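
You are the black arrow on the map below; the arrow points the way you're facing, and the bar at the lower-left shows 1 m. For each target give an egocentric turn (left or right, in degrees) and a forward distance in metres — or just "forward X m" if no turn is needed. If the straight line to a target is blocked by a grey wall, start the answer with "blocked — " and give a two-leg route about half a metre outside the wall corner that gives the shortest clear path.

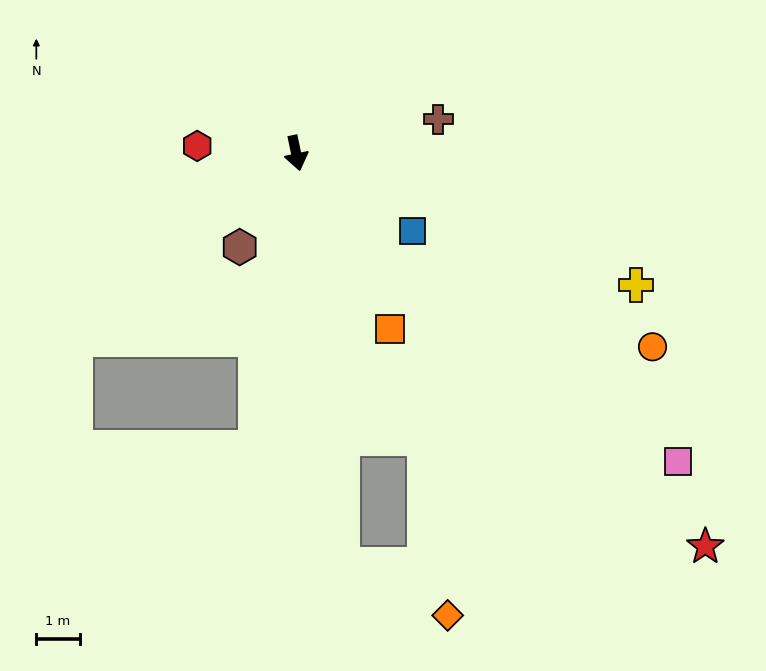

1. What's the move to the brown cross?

turn left 92°, forward 3.4 m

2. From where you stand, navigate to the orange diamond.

blocked — turn right 6°, forward 9.6 m, then turn left 59°, forward 2.7 m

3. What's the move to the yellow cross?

turn left 57°, forward 8.4 m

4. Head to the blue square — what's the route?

turn left 44°, forward 3.2 m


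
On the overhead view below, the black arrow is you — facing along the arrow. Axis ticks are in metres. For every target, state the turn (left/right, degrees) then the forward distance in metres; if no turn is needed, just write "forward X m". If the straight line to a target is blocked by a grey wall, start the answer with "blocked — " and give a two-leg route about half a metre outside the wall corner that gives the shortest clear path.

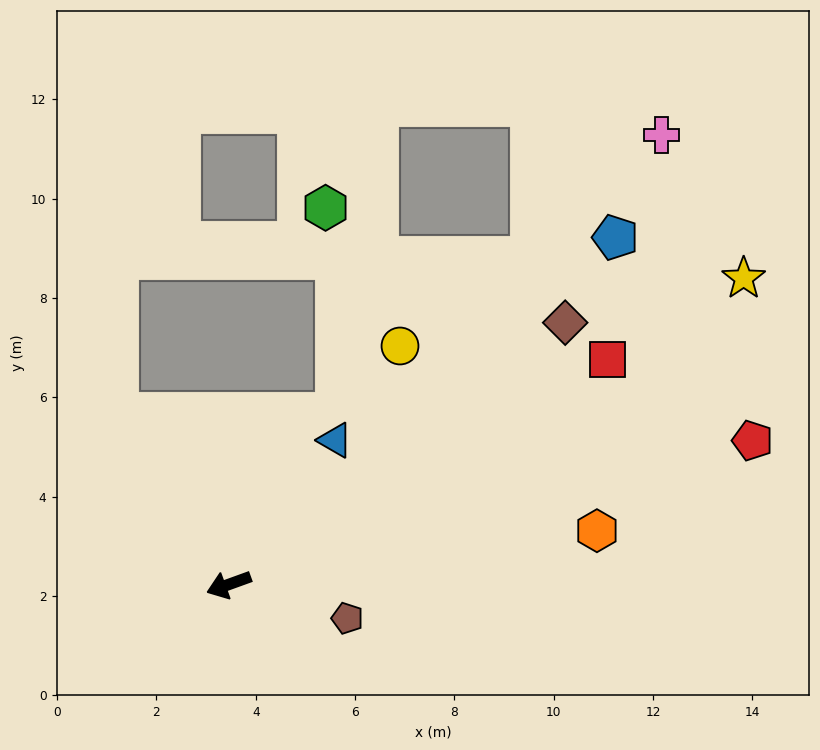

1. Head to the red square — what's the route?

turn right 169°, forward 8.9 m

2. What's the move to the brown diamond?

turn right 162°, forward 8.6 m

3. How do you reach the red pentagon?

turn left 175°, forward 10.9 m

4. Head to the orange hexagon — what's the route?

turn left 168°, forward 7.5 m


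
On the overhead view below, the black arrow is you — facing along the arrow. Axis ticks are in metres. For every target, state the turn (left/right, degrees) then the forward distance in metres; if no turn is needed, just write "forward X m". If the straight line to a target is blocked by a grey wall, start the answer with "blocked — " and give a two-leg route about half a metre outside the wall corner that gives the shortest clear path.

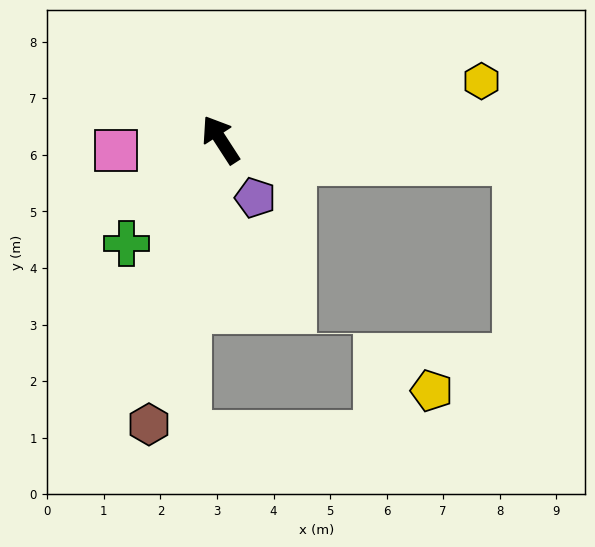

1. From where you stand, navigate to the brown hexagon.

turn left 133°, forward 5.2 m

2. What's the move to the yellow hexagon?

turn right 110°, forward 4.7 m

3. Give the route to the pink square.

turn left 63°, forward 1.9 m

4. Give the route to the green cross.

turn left 105°, forward 2.5 m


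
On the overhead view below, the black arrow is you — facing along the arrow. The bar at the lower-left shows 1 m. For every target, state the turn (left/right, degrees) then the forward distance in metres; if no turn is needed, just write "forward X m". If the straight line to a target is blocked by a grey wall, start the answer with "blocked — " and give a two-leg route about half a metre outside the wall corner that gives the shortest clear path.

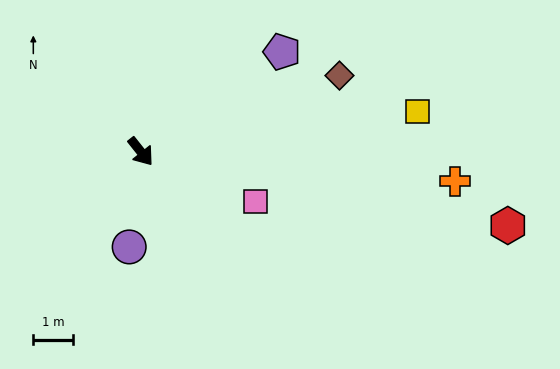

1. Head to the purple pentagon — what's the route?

turn left 87°, forward 4.3 m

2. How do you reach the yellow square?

turn left 60°, forward 7.0 m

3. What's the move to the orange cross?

turn left 46°, forward 7.9 m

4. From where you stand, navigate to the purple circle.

turn right 45°, forward 2.4 m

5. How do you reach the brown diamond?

turn left 72°, forward 5.3 m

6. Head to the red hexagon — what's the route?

turn left 40°, forward 9.4 m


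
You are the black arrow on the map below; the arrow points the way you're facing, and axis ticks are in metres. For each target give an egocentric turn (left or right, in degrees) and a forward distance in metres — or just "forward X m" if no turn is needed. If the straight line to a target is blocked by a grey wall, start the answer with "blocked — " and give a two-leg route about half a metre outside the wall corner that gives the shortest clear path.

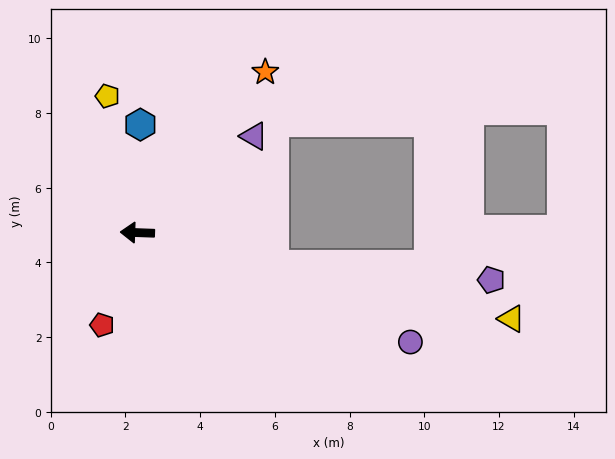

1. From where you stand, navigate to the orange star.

turn right 127°, forward 5.5 m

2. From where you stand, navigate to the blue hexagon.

turn right 90°, forward 2.9 m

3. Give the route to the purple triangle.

turn right 138°, forward 4.1 m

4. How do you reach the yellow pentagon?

turn right 76°, forward 3.7 m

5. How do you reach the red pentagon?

turn left 71°, forward 2.6 m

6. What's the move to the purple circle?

turn left 160°, forward 7.9 m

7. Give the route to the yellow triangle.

turn left 169°, forward 10.3 m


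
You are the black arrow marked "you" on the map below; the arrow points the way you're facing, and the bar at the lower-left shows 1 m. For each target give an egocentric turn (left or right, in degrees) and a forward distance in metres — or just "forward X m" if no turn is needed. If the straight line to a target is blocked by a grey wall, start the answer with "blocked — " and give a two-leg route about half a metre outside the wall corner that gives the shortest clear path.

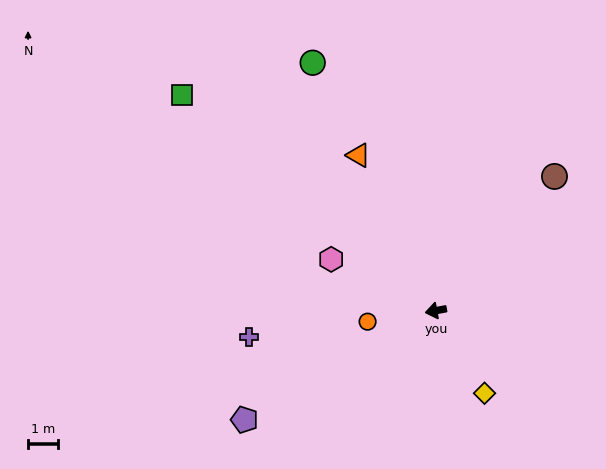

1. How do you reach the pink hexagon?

turn right 37°, forward 3.9 m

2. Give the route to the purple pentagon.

turn left 19°, forward 7.4 m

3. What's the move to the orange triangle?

turn right 74°, forward 5.8 m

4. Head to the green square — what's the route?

turn right 51°, forward 11.1 m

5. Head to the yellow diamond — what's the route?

turn left 110°, forward 3.2 m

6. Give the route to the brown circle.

turn right 142°, forward 6.0 m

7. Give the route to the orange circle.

forward 2.3 m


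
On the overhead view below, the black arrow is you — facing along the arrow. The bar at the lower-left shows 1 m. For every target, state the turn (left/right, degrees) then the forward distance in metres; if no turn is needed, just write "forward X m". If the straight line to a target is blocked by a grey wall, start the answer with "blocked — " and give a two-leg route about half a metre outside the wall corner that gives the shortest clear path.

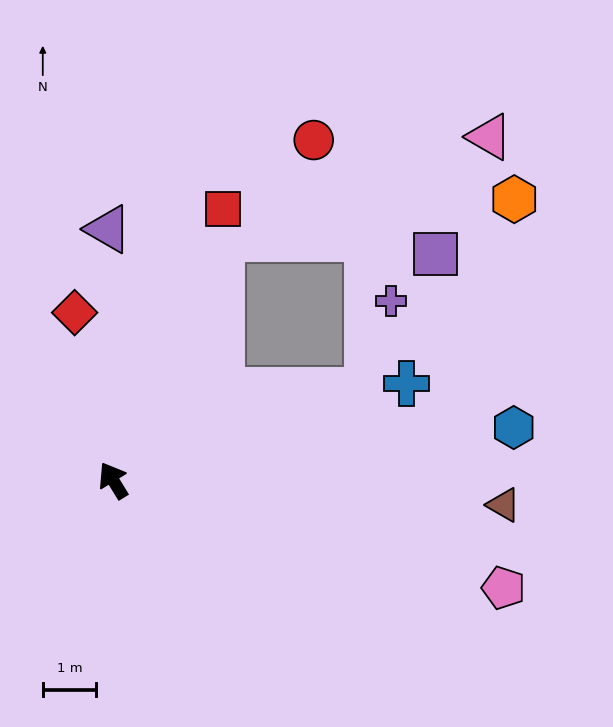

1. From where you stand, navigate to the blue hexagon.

turn right 114°, forward 7.5 m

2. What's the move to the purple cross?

blocked — turn right 102°, forward 5.0 m, then turn left 55°, forward 1.7 m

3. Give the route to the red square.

turn right 54°, forward 5.5 m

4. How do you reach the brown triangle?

turn right 125°, forward 7.3 m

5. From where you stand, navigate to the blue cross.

turn right 103°, forward 5.8 m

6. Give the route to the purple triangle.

turn right 30°, forward 4.7 m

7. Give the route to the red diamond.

turn right 19°, forward 3.2 m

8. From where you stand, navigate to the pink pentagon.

turn right 137°, forward 7.5 m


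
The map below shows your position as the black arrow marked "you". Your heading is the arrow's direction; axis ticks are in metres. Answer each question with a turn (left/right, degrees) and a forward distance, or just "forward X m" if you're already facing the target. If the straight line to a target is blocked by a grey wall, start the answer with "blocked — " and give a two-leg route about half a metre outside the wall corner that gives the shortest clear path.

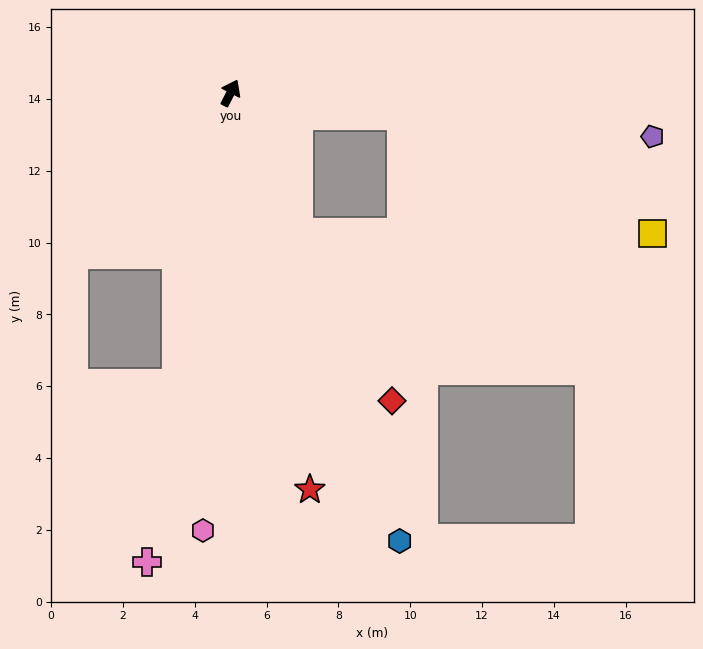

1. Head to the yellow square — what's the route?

blocked — turn right 70°, forward 4.8 m, then turn right 18°, forward 7.7 m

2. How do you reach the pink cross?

turn right 163°, forward 13.3 m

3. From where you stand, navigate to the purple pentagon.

turn right 69°, forward 11.8 m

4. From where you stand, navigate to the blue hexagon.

turn right 132°, forward 13.3 m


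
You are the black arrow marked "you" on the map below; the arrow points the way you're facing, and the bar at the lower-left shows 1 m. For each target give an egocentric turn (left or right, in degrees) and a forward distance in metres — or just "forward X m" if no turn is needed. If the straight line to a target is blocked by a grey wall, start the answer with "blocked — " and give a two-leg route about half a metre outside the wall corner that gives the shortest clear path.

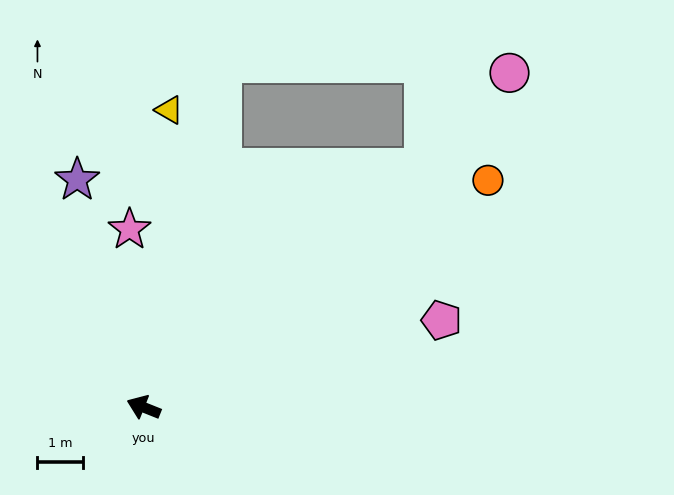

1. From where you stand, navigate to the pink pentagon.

turn right 142°, forward 6.8 m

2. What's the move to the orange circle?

turn right 125°, forward 9.1 m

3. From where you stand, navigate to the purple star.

turn right 52°, forward 5.2 m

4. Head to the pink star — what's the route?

turn right 64°, forward 3.9 m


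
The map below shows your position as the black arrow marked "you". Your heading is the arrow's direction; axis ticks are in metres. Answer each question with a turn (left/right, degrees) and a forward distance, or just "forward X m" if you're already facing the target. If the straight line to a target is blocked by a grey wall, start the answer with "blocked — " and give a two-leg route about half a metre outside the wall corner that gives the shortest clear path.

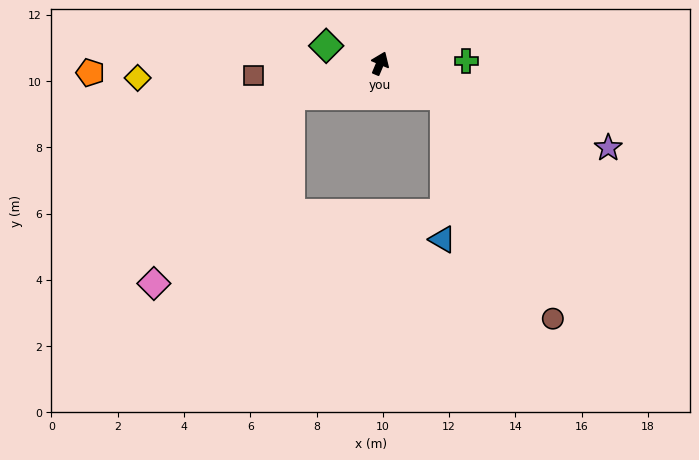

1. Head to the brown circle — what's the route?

blocked — turn right 95°, forward 2.2 m, then turn right 36°, forward 7.5 m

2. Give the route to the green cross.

turn right 66°, forward 2.6 m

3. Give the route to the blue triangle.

blocked — turn right 95°, forward 2.2 m, then turn right 63°, forward 4.3 m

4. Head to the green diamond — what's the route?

turn left 95°, forward 1.7 m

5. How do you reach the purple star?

turn right 88°, forward 7.3 m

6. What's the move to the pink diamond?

blocked — turn left 133°, forward 2.9 m, then turn left 34°, forward 7.0 m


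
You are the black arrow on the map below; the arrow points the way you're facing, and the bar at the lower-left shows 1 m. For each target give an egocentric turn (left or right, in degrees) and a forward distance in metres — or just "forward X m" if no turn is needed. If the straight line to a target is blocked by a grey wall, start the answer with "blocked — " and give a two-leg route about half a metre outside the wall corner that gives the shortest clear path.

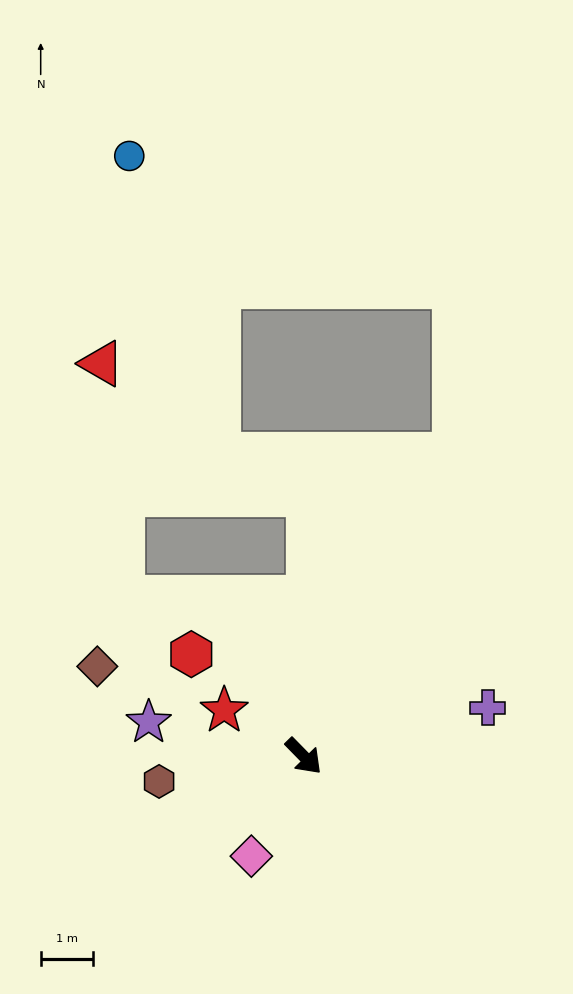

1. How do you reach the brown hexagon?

turn right 125°, forward 2.8 m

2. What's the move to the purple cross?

turn left 60°, forward 3.6 m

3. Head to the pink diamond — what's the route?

turn right 72°, forward 2.1 m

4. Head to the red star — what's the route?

turn right 164°, forward 1.7 m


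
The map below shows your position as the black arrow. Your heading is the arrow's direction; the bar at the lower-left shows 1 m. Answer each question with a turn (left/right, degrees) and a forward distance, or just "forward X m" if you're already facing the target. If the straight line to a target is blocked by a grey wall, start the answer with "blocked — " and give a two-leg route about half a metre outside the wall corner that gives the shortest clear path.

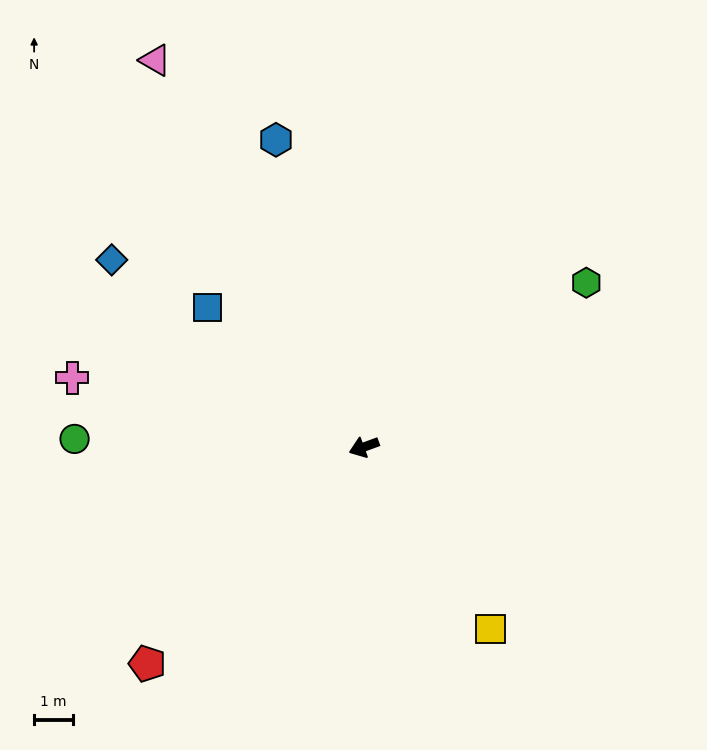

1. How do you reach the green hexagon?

turn right 164°, forward 7.2 m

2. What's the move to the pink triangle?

turn right 82°, forward 11.4 m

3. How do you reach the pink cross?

turn right 33°, forward 7.8 m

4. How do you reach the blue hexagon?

turn right 94°, forward 8.3 m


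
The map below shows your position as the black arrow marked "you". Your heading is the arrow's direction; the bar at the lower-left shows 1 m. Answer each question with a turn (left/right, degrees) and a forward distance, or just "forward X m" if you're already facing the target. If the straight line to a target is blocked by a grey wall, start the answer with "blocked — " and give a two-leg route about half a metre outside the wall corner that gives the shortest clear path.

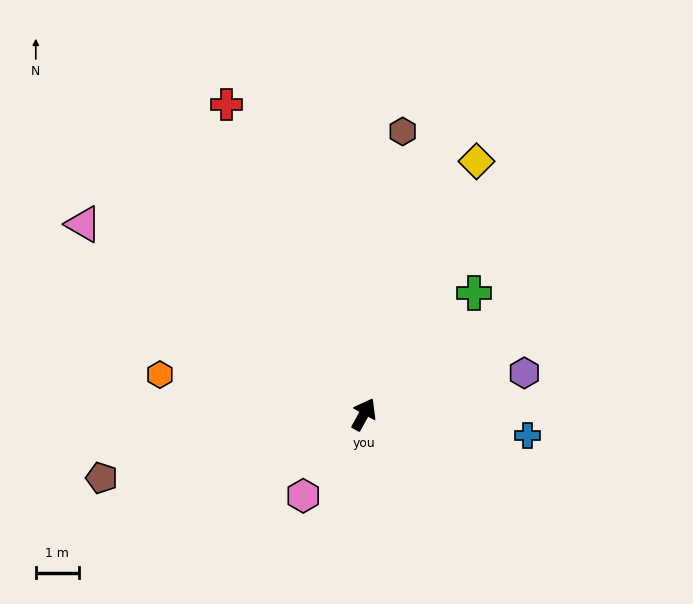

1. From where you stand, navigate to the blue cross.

turn right 68°, forward 3.8 m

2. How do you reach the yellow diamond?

turn left 5°, forward 6.4 m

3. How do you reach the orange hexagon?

turn left 108°, forward 4.8 m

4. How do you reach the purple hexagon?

turn right 47°, forward 3.8 m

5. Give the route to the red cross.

turn left 53°, forward 7.9 m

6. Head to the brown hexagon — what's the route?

turn left 21°, forward 6.6 m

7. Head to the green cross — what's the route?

turn right 13°, forward 3.8 m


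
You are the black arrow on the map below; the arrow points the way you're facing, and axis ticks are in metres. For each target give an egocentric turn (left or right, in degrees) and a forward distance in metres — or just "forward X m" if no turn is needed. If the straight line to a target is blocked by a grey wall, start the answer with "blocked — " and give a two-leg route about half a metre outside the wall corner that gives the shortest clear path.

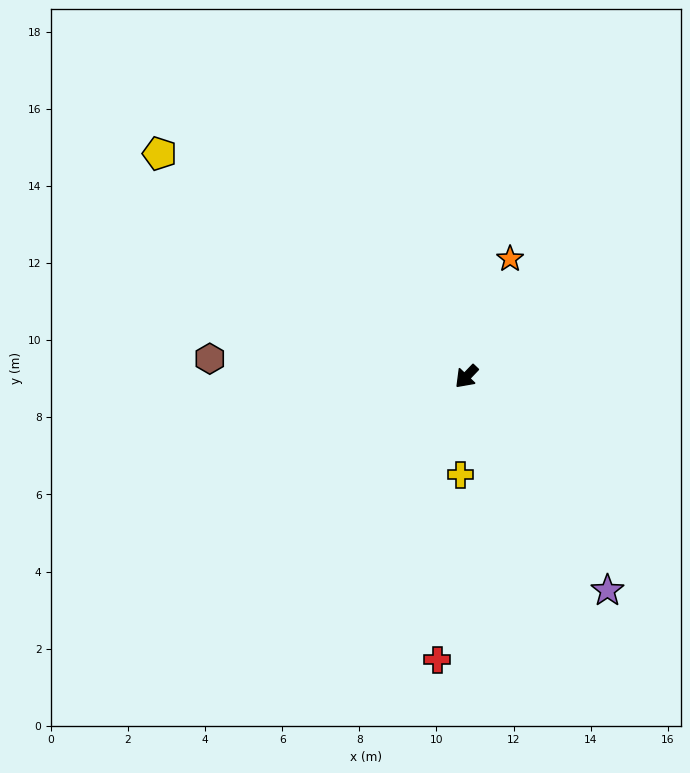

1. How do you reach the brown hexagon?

turn right 50°, forward 6.7 m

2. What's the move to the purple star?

turn left 77°, forward 6.6 m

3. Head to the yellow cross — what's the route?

turn left 40°, forward 2.6 m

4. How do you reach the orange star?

turn right 157°, forward 3.3 m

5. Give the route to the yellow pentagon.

turn right 82°, forward 9.8 m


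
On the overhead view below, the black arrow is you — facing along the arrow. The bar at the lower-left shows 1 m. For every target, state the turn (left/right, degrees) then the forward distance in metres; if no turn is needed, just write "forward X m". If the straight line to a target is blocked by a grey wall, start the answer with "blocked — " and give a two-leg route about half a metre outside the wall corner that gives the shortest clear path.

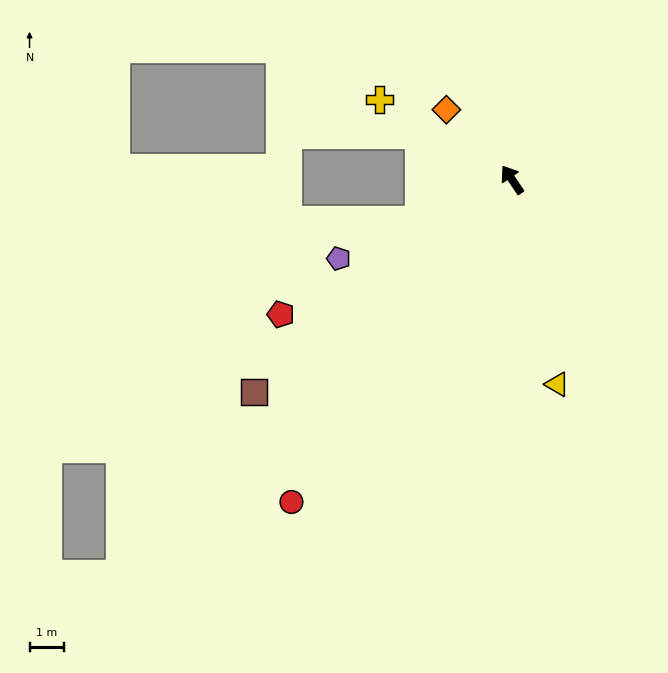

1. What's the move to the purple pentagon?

turn left 80°, forward 5.5 m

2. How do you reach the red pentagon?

turn left 86°, forward 7.8 m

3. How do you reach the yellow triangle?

turn left 158°, forward 6.1 m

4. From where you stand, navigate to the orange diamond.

turn left 9°, forward 2.8 m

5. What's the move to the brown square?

turn left 95°, forward 9.7 m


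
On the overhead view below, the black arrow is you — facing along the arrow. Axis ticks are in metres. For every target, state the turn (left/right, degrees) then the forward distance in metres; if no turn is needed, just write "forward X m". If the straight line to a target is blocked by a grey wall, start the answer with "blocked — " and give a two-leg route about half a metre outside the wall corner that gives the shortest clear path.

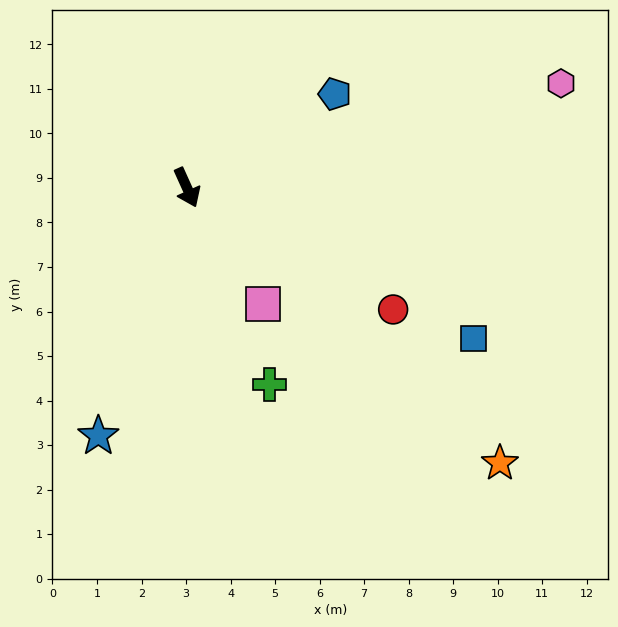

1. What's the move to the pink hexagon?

turn left 81°, forward 8.7 m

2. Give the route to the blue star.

turn right 44°, forward 5.9 m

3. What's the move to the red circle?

turn left 35°, forward 5.4 m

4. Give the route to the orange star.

turn left 24°, forward 9.4 m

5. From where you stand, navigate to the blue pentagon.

turn left 98°, forward 3.9 m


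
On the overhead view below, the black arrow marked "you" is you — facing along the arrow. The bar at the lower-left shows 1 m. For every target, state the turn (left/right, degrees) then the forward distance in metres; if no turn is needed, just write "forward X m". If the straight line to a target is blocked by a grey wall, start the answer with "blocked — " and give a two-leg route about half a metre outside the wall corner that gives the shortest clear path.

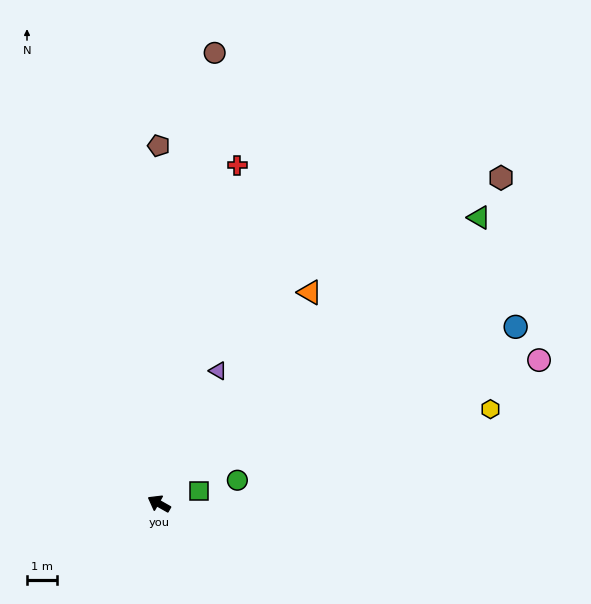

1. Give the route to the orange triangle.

turn right 96°, forward 8.7 m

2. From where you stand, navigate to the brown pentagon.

turn right 60°, forward 12.0 m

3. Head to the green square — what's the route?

turn right 133°, forward 1.4 m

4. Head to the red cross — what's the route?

turn right 73°, forward 11.7 m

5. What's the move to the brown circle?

turn right 68°, forward 15.3 m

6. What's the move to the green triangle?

turn right 109°, forward 14.4 m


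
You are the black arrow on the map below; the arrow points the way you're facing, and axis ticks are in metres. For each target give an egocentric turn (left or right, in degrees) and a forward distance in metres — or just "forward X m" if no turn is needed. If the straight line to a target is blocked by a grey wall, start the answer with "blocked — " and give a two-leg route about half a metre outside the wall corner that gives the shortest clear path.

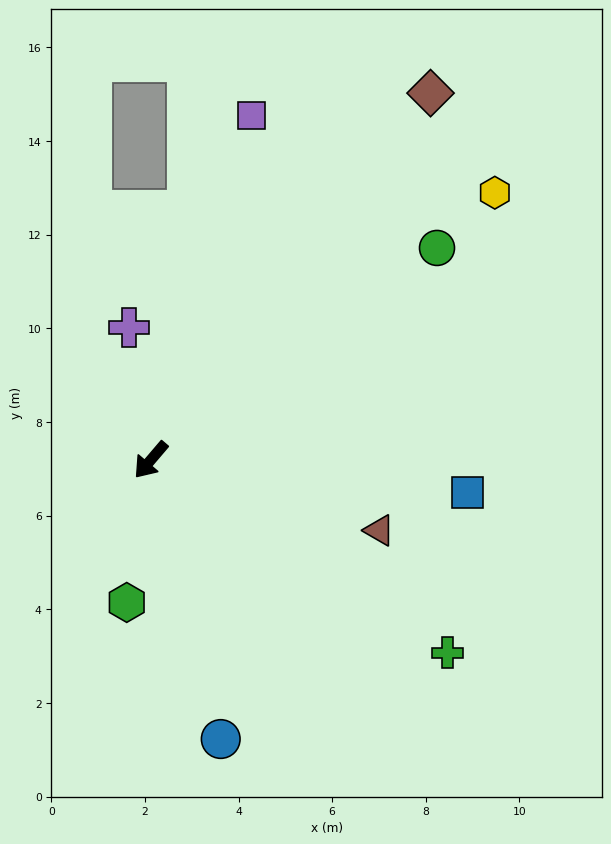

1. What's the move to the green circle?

turn left 167°, forward 7.6 m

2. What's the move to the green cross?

turn left 97°, forward 7.6 m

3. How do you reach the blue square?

turn left 125°, forward 6.8 m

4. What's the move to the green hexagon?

turn left 31°, forward 3.1 m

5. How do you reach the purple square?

turn right 156°, forward 7.7 m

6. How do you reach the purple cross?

turn right 130°, forward 2.9 m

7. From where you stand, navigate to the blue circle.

turn left 55°, forward 6.1 m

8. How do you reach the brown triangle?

turn left 113°, forward 5.1 m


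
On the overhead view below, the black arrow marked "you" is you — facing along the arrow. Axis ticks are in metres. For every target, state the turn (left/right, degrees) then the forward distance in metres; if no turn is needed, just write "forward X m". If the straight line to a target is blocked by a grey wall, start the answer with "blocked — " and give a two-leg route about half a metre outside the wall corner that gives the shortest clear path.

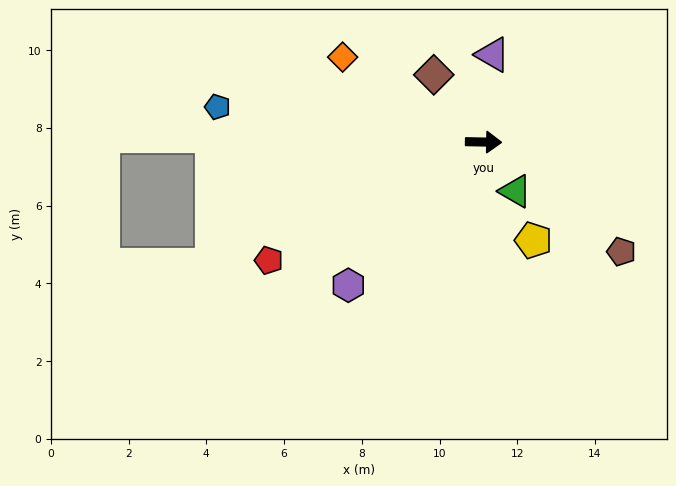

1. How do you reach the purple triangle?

turn left 85°, forward 2.3 m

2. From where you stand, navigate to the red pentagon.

turn right 150°, forward 6.3 m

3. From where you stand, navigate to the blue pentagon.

turn left 174°, forward 6.9 m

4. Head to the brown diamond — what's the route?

turn left 128°, forward 2.2 m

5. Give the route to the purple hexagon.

turn right 132°, forward 5.1 m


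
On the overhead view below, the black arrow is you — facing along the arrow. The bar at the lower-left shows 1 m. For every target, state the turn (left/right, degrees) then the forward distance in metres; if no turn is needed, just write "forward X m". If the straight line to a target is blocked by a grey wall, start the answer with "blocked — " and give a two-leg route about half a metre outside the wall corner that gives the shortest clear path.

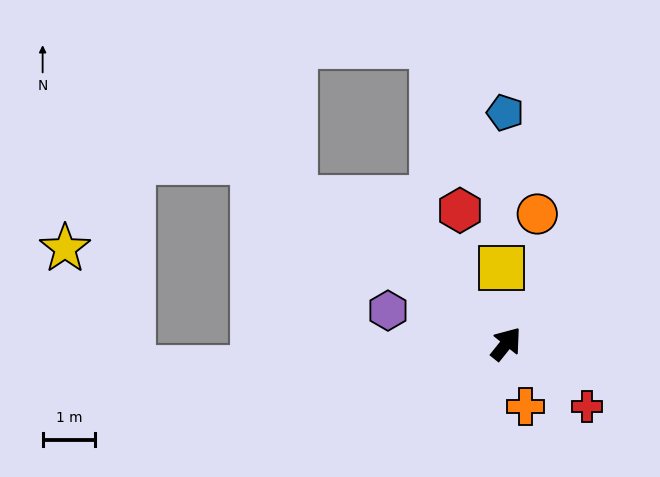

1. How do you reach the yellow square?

turn left 42°, forward 1.4 m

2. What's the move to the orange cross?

turn right 124°, forward 1.2 m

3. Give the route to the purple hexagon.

turn left 113°, forward 2.3 m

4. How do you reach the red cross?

turn right 89°, forward 1.9 m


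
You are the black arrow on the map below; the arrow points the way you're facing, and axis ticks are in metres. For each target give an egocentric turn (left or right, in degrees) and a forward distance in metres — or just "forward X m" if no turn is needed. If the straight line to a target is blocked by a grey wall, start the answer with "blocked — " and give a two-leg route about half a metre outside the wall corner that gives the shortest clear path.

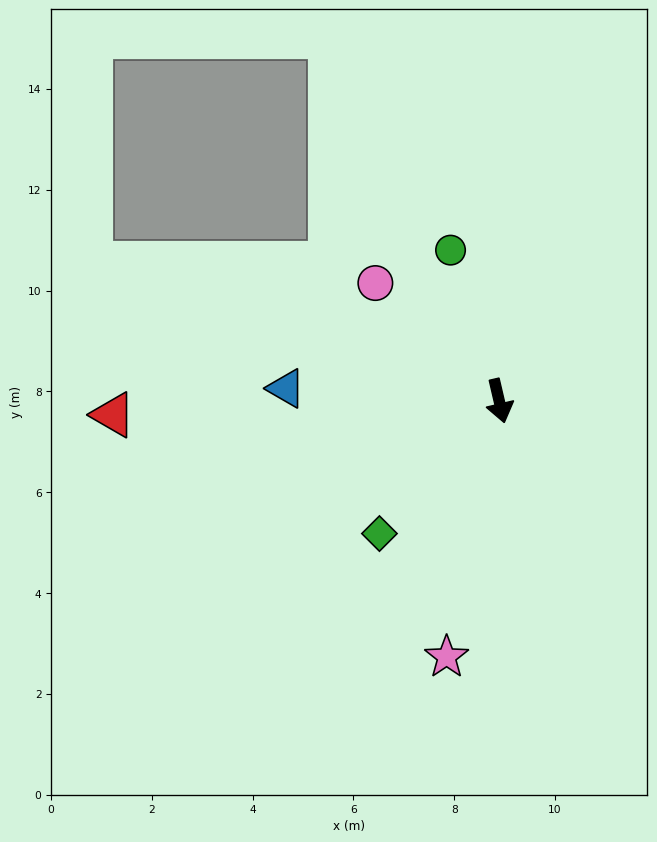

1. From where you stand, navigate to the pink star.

turn right 25°, forward 5.2 m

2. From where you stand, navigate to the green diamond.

turn right 55°, forward 3.5 m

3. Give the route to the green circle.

turn right 175°, forward 3.1 m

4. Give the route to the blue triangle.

turn right 106°, forward 4.2 m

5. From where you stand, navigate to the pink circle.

turn right 147°, forward 3.4 m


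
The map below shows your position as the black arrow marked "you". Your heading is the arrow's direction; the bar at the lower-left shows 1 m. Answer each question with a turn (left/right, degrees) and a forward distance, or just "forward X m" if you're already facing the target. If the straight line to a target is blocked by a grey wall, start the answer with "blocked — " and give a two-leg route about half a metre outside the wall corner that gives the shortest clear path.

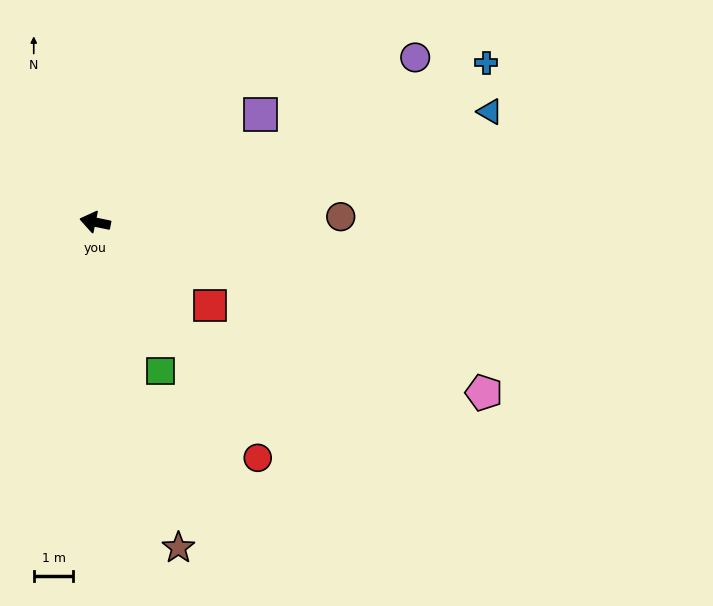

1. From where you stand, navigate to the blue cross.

turn right 146°, forward 10.7 m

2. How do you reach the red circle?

turn left 136°, forward 7.2 m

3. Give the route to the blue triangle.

turn right 153°, forward 10.4 m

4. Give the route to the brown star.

turn left 116°, forward 8.5 m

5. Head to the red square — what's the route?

turn left 156°, forward 3.6 m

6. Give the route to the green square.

turn left 125°, forward 4.1 m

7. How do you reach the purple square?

turn right 135°, forward 5.0 m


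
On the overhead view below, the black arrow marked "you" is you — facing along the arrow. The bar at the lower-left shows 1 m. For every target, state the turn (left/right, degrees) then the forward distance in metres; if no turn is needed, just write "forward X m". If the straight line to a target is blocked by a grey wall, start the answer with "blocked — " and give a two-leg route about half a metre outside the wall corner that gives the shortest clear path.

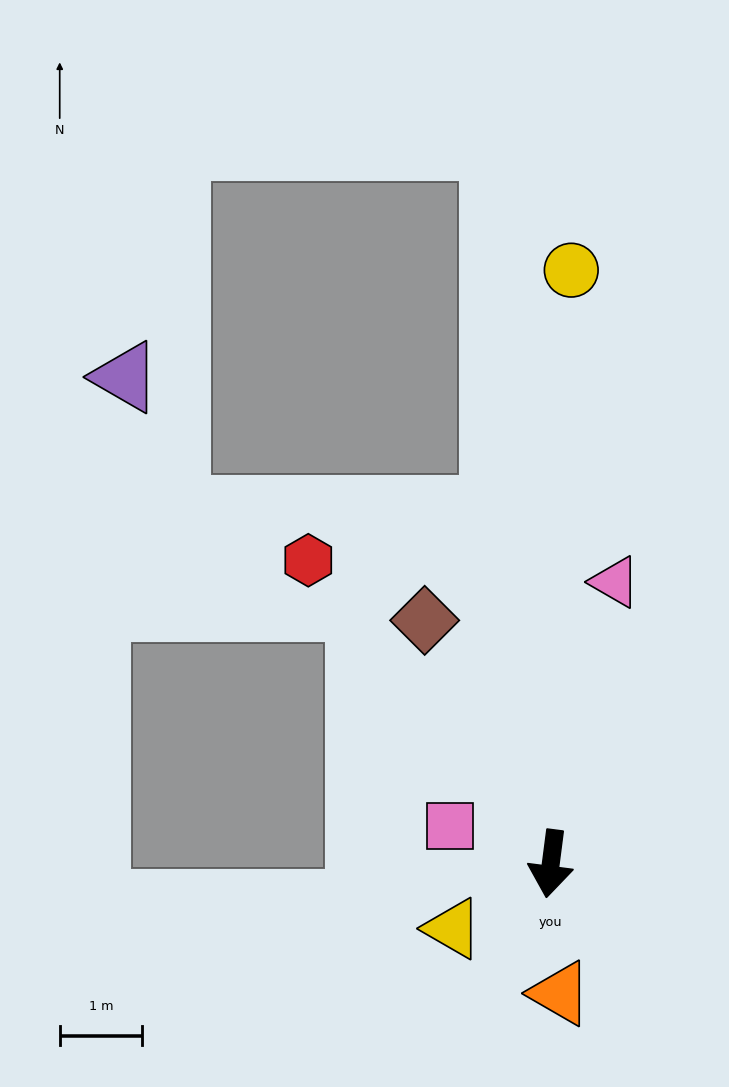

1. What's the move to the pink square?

turn right 103°, forward 1.3 m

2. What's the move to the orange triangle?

turn left 11°, forward 1.6 m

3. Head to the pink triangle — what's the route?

turn left 175°, forward 3.5 m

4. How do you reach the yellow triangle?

turn right 49°, forward 1.4 m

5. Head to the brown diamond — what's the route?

turn right 145°, forward 3.3 m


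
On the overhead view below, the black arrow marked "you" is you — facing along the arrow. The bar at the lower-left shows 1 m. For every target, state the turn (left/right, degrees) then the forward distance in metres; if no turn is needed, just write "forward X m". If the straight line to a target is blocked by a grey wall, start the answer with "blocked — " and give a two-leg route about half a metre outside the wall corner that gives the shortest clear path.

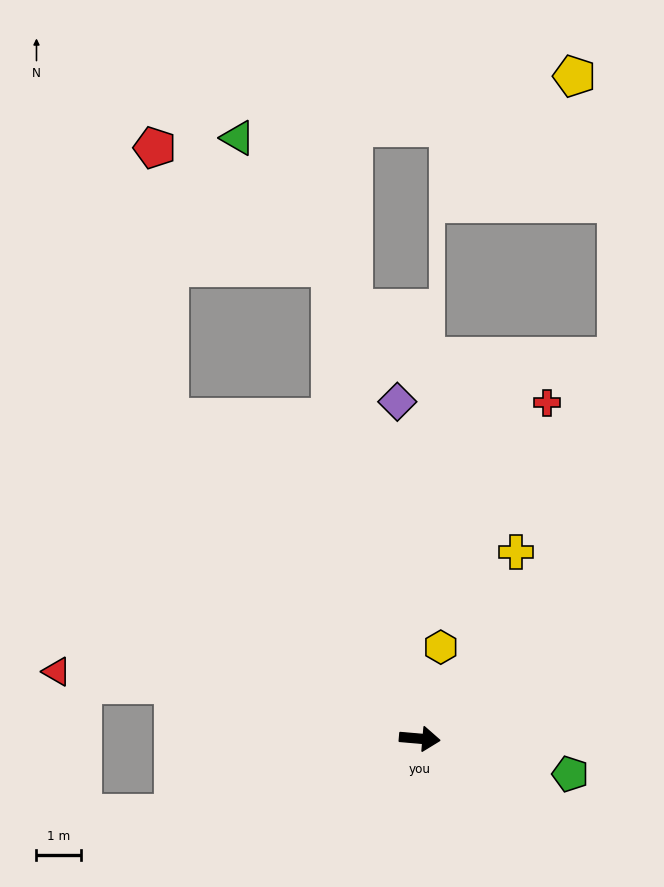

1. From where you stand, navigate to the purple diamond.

turn left 99°, forward 7.5 m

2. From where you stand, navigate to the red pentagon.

blocked — turn left 133°, forward 9.1 m, then turn right 35°, forward 6.0 m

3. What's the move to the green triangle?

blocked — turn left 106°, forward 10.7 m, then turn left 25°, forward 3.6 m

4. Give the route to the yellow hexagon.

turn left 82°, forward 2.1 m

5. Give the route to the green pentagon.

turn right 8°, forward 3.5 m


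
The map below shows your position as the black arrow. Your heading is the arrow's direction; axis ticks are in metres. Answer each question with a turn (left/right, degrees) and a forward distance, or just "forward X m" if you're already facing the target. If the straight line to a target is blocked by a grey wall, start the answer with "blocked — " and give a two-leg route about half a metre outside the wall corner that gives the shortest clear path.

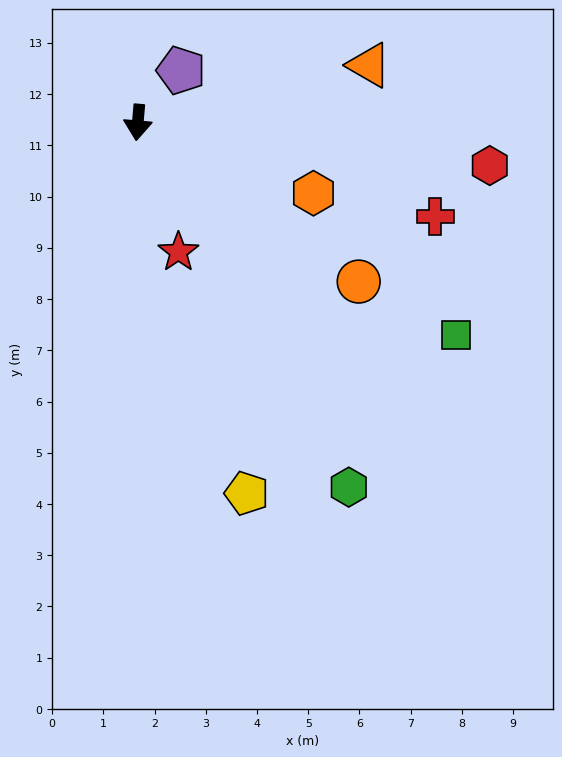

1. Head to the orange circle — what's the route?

turn left 59°, forward 5.3 m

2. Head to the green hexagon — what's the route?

turn left 35°, forward 8.2 m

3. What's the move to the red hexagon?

turn left 88°, forward 6.9 m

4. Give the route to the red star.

turn left 22°, forward 2.6 m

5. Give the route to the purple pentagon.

turn left 145°, forward 1.3 m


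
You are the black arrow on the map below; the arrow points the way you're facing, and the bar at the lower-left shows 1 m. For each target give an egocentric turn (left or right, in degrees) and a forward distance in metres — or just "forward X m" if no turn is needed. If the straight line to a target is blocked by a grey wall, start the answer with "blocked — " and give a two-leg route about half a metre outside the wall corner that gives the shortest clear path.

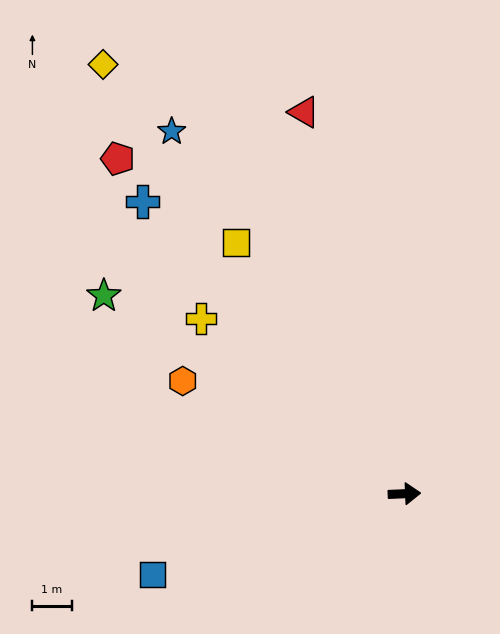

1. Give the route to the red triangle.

turn left 102°, forward 10.0 m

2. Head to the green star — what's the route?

turn left 144°, forward 9.2 m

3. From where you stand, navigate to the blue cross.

turn left 129°, forward 10.0 m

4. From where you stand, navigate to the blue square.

turn right 165°, forward 6.7 m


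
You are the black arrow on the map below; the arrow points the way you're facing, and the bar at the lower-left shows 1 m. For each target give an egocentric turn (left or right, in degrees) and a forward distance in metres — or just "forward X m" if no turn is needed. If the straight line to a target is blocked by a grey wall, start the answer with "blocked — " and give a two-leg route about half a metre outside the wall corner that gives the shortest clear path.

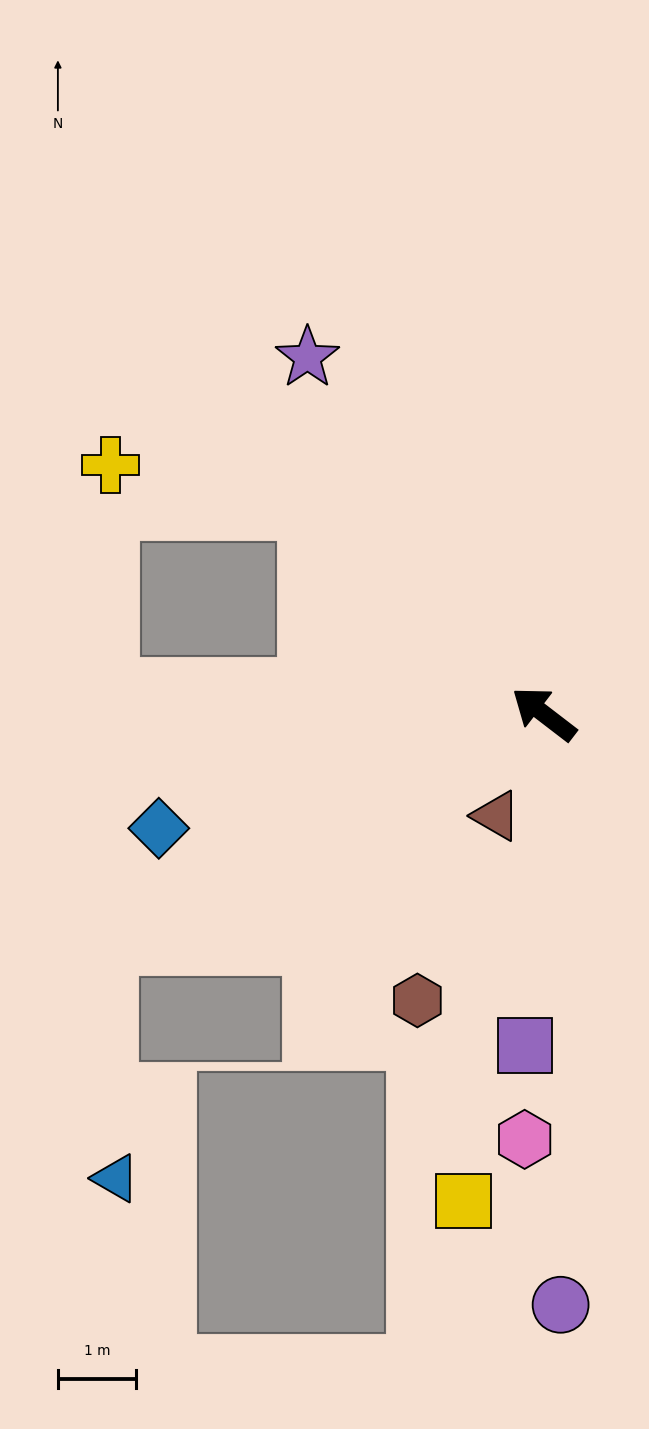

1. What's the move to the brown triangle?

turn left 103°, forward 1.4 m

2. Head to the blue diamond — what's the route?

turn left 54°, forward 5.1 m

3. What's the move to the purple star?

turn right 19°, forward 5.5 m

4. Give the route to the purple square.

turn left 124°, forward 4.2 m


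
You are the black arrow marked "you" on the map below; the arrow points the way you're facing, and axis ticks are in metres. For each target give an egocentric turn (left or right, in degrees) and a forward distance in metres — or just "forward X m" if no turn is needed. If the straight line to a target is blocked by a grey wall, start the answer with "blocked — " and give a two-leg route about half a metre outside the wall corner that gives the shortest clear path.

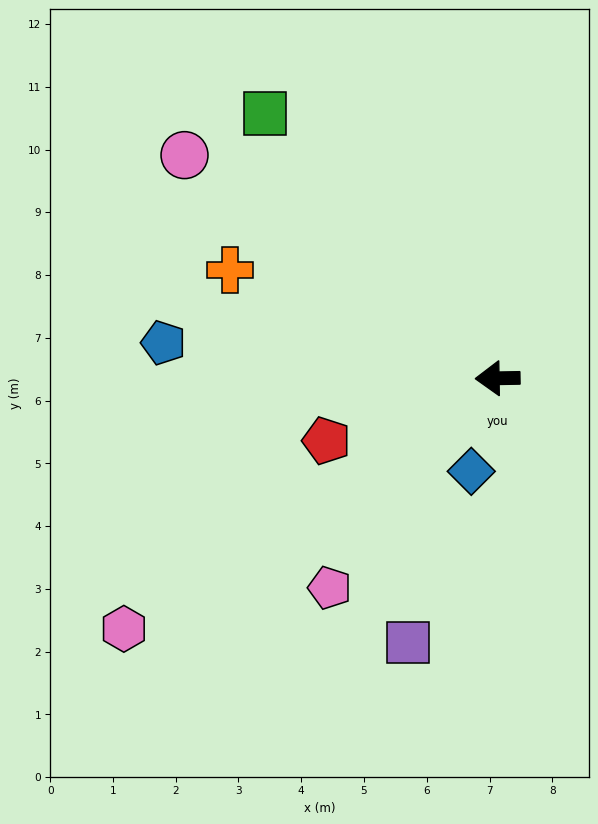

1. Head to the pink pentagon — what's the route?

turn left 50°, forward 4.3 m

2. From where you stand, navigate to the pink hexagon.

turn left 33°, forward 7.2 m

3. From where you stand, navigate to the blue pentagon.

turn right 7°, forward 5.4 m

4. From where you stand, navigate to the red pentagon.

turn left 19°, forward 2.9 m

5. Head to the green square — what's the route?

turn right 50°, forward 5.6 m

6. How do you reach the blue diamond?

turn left 73°, forward 1.5 m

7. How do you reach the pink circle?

turn right 36°, forward 6.1 m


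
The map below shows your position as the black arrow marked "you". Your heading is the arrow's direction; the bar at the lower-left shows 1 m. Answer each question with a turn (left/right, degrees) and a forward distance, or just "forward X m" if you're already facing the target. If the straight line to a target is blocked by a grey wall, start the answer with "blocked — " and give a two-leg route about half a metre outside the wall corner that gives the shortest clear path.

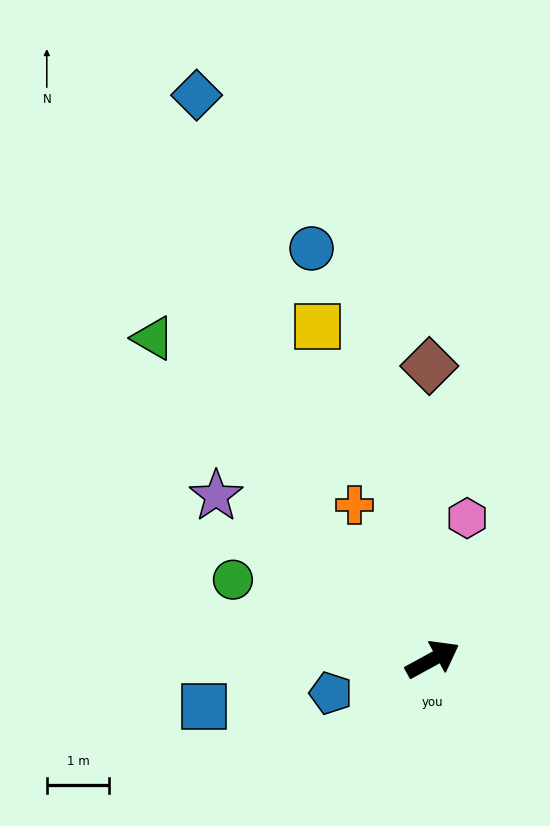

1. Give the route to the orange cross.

turn left 88°, forward 2.8 m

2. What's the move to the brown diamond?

turn left 62°, forward 4.7 m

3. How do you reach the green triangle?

turn left 102°, forward 6.8 m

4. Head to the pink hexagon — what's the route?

turn left 48°, forward 2.3 m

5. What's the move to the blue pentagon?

turn left 170°, forward 1.7 m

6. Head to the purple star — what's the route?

turn left 114°, forward 4.3 m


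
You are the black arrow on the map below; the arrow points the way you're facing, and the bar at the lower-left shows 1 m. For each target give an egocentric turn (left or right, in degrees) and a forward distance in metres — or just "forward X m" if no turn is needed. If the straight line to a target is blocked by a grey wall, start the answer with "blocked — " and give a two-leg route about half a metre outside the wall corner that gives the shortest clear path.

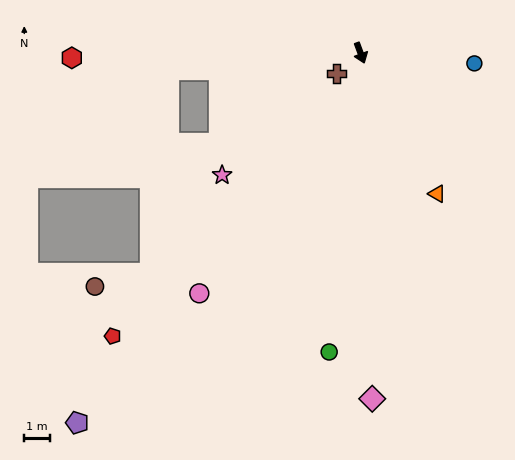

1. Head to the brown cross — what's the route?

turn right 69°, forward 1.2 m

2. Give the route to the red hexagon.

turn right 109°, forward 11.3 m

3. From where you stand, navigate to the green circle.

turn right 26°, forward 11.8 m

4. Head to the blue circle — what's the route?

turn left 64°, forward 4.5 m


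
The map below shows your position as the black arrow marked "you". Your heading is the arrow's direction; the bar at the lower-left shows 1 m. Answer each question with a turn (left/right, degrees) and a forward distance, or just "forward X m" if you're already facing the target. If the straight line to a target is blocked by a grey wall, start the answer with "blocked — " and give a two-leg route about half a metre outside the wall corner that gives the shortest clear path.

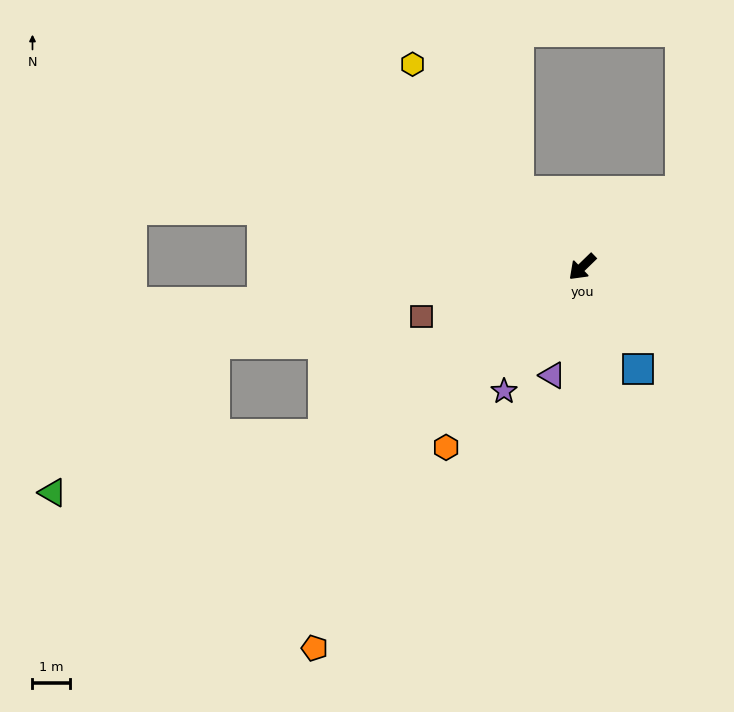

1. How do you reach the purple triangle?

turn left 30°, forward 3.0 m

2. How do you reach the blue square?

turn left 75°, forward 3.1 m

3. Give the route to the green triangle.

blocked — turn right 11°, forward 8.3 m, then turn right 21°, forward 7.5 m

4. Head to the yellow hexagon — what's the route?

turn right 94°, forward 7.1 m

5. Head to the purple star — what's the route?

turn left 14°, forward 4.0 m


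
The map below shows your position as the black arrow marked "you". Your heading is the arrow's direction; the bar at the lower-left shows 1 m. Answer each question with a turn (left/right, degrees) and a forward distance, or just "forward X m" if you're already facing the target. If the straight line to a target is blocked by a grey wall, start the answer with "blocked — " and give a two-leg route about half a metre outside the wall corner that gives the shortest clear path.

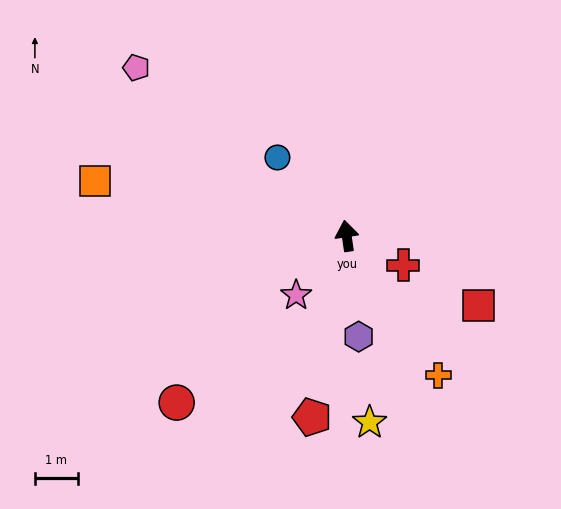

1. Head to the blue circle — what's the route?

turn left 33°, forward 2.4 m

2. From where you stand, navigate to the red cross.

turn right 126°, forward 1.5 m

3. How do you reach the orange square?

turn left 69°, forward 6.0 m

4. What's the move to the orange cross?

turn right 155°, forward 3.9 m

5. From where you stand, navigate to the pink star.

turn left 131°, forward 1.8 m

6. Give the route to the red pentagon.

turn left 161°, forward 4.3 m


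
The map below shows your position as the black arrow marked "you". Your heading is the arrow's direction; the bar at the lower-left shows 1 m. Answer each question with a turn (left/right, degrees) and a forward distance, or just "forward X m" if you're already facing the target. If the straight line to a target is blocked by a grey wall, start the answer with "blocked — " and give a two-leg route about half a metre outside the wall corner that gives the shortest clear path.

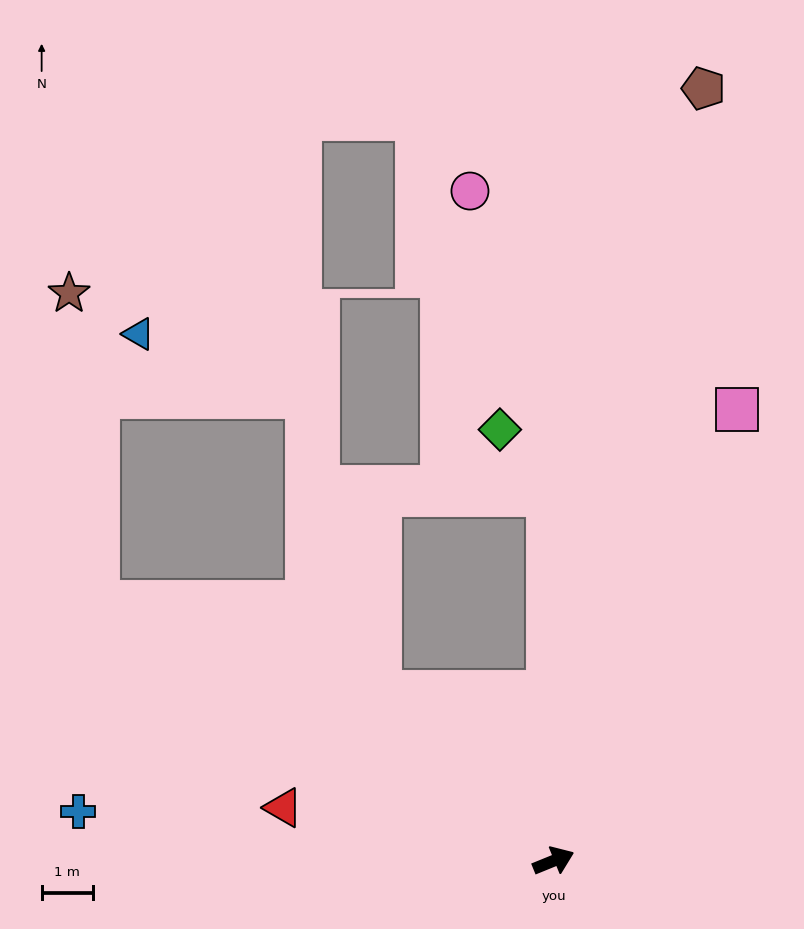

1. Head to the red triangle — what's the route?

turn left 147°, forward 5.3 m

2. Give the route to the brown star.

blocked — turn left 128°, forward 10.2 m, then turn right 55°, forward 6.0 m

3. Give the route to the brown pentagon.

turn left 57°, forward 15.3 m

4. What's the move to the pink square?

turn left 46°, forward 9.5 m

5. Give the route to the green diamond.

blocked — turn left 69°, forward 7.1 m, then turn left 35°, forward 1.6 m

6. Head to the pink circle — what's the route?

blocked — turn left 69°, forward 7.1 m, then turn left 13°, forward 6.1 m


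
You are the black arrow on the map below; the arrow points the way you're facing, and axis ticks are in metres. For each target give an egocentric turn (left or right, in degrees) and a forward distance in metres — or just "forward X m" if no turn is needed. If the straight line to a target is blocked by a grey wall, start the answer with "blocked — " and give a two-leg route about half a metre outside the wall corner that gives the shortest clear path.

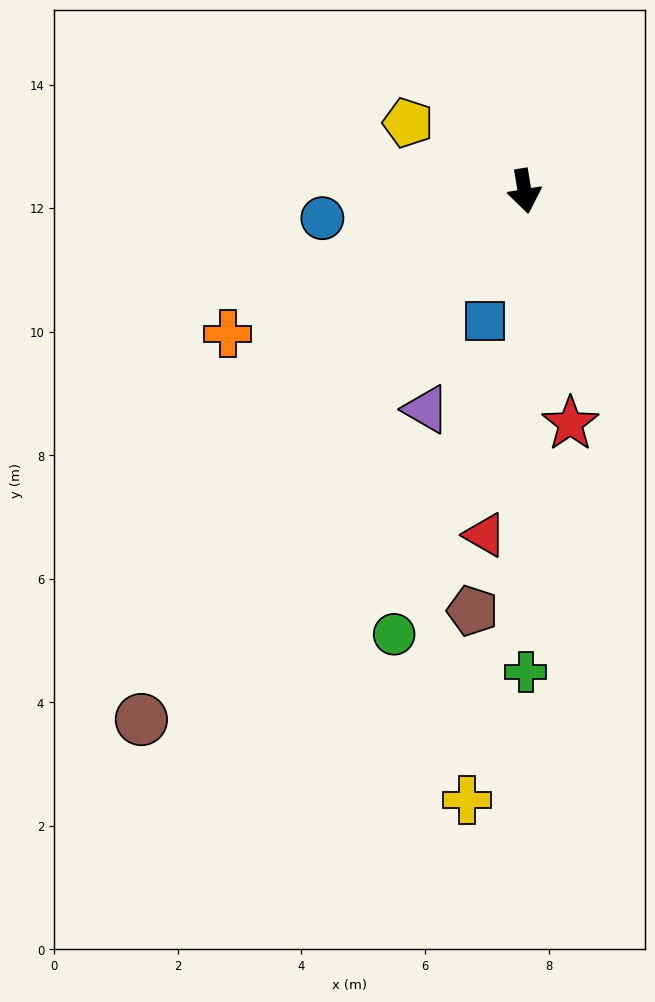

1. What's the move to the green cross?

turn right 9°, forward 7.8 m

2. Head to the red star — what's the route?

forward 3.8 m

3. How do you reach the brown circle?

turn right 45°, forward 10.6 m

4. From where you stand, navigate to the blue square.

turn right 26°, forward 2.2 m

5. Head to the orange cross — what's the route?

turn right 74°, forward 5.3 m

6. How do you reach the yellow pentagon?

turn right 130°, forward 2.2 m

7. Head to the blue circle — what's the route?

turn right 92°, forward 3.3 m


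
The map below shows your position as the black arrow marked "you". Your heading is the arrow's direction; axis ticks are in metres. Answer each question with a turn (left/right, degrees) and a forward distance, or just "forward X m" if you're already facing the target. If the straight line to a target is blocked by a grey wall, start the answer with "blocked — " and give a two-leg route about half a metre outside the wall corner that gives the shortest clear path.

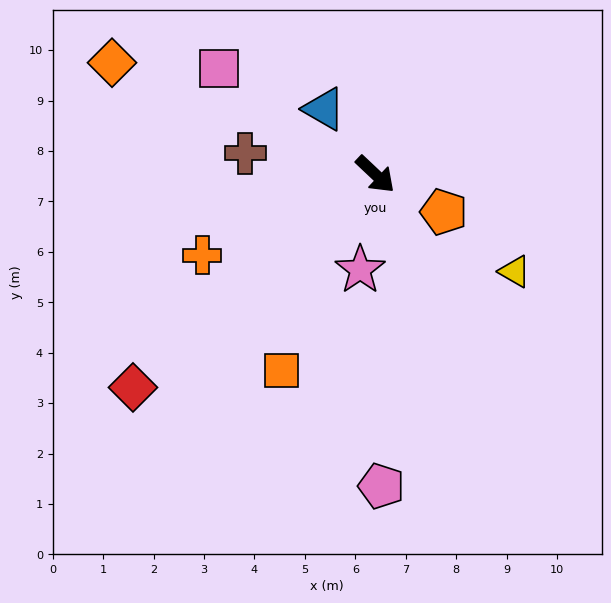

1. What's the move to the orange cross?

turn right 112°, forward 3.8 m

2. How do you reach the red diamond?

turn right 95°, forward 6.4 m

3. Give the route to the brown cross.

turn right 146°, forward 2.6 m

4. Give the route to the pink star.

turn right 56°, forward 1.9 m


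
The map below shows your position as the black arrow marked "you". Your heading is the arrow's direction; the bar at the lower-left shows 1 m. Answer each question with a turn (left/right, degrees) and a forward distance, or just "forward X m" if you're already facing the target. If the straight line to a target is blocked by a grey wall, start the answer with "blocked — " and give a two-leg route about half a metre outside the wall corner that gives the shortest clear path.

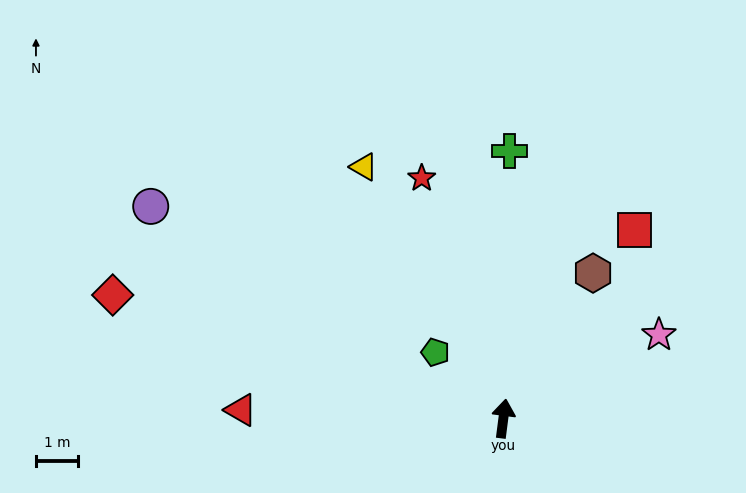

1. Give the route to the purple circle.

turn left 66°, forward 9.9 m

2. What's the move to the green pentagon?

turn left 53°, forward 2.3 m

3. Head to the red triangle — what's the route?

turn left 95°, forward 6.3 m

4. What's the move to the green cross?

turn left 6°, forward 6.4 m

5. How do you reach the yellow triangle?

turn left 36°, forward 6.9 m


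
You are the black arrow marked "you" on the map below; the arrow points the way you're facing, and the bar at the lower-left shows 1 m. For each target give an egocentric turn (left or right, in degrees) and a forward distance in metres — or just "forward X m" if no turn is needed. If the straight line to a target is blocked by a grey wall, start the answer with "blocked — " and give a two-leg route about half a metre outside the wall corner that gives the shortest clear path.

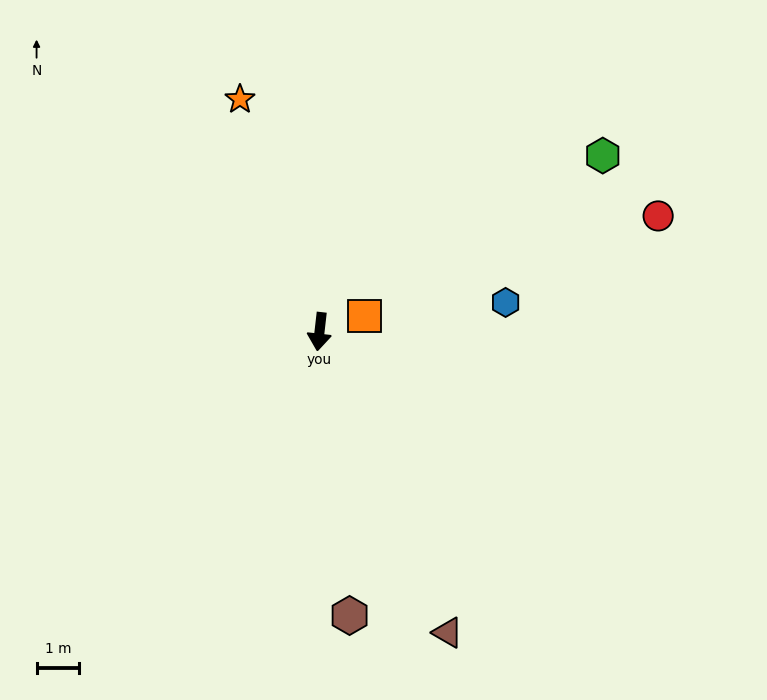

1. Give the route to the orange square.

turn left 116°, forward 1.1 m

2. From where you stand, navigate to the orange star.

turn right 155°, forward 5.8 m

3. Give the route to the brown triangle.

turn left 30°, forward 7.7 m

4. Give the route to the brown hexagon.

turn left 13°, forward 6.7 m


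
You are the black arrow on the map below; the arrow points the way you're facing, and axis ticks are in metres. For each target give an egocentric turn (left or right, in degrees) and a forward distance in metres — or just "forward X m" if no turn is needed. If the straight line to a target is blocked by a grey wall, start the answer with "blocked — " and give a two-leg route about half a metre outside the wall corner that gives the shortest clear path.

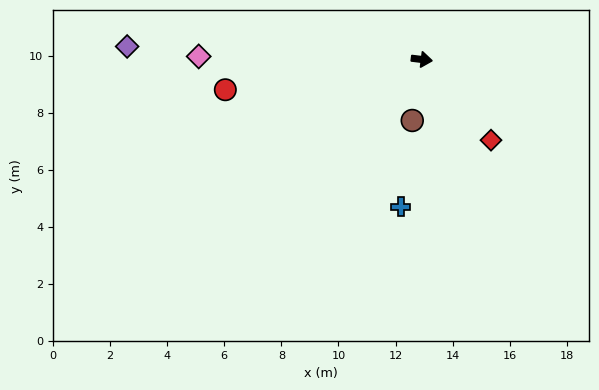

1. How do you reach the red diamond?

turn right 42°, forward 3.7 m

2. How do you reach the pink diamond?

turn right 174°, forward 7.8 m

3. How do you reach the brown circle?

turn right 92°, forward 2.2 m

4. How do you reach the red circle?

turn right 164°, forward 7.0 m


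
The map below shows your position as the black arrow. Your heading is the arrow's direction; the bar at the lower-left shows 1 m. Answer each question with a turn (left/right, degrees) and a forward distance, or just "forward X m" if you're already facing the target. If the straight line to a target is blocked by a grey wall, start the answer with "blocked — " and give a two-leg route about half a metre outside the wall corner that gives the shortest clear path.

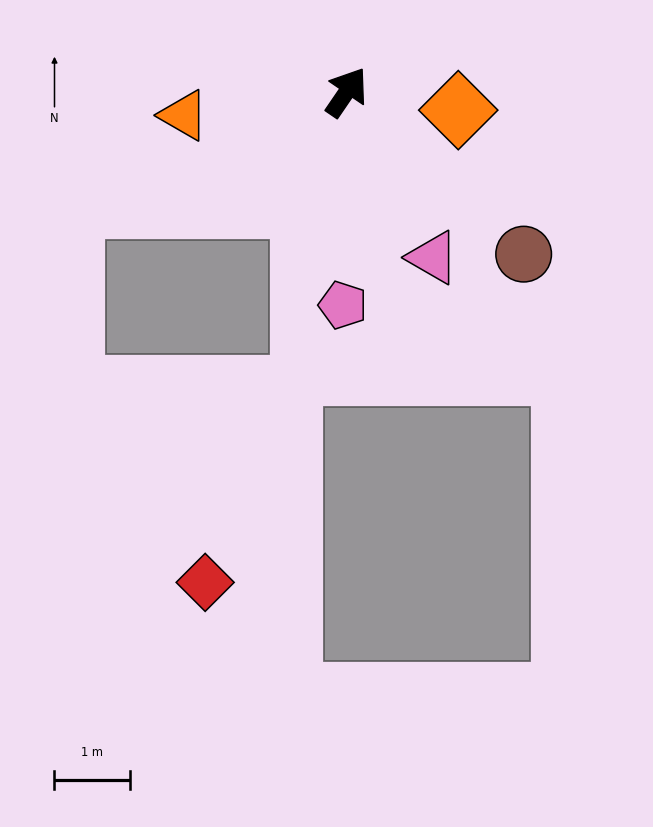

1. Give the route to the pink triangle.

turn right 118°, forward 2.5 m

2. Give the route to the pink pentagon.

turn right 147°, forward 2.8 m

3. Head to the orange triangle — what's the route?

turn left 132°, forward 2.2 m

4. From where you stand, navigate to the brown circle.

turn right 98°, forward 3.2 m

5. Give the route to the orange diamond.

turn right 65°, forward 1.5 m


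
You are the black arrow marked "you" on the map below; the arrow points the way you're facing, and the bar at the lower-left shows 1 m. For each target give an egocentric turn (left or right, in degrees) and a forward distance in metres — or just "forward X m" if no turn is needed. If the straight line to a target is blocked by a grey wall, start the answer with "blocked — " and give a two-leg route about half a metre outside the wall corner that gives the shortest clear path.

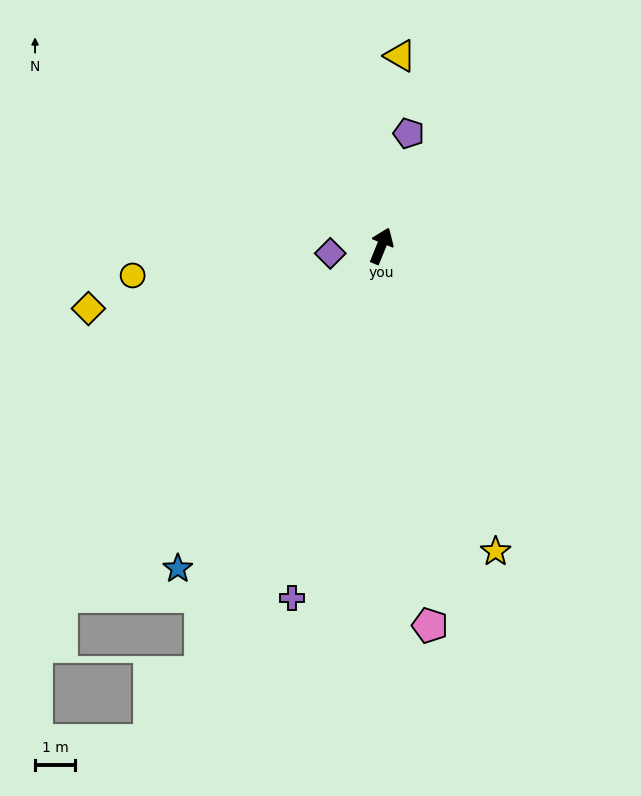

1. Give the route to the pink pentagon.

turn right 151°, forward 9.6 m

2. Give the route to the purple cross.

turn right 172°, forward 9.1 m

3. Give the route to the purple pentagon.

turn left 9°, forward 2.9 m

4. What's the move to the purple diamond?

turn left 120°, forward 1.3 m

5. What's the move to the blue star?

turn left 170°, forward 9.6 m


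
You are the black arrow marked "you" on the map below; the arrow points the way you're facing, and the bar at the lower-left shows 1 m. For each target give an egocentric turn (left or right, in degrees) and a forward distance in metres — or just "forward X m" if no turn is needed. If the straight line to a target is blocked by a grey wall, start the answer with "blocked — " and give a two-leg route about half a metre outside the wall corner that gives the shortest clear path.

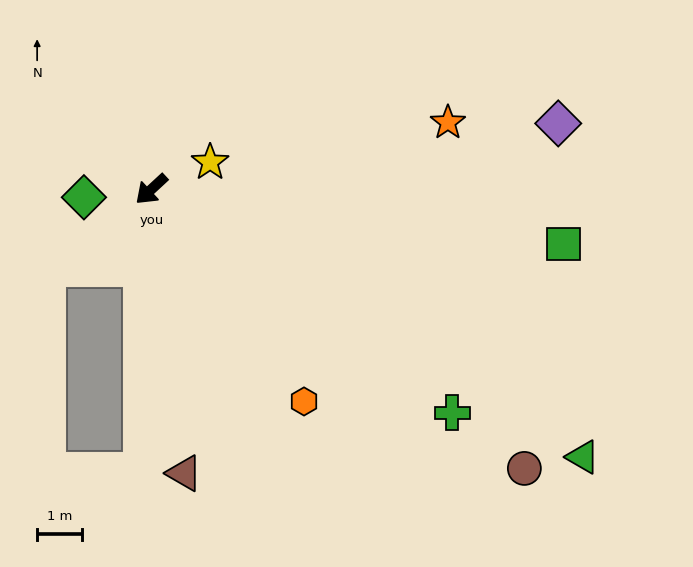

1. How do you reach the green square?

turn left 130°, forward 9.4 m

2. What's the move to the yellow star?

turn left 162°, forward 1.5 m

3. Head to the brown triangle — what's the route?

turn left 54°, forward 6.4 m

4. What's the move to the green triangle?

turn left 105°, forward 11.4 m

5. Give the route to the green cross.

turn left 101°, forward 8.4 m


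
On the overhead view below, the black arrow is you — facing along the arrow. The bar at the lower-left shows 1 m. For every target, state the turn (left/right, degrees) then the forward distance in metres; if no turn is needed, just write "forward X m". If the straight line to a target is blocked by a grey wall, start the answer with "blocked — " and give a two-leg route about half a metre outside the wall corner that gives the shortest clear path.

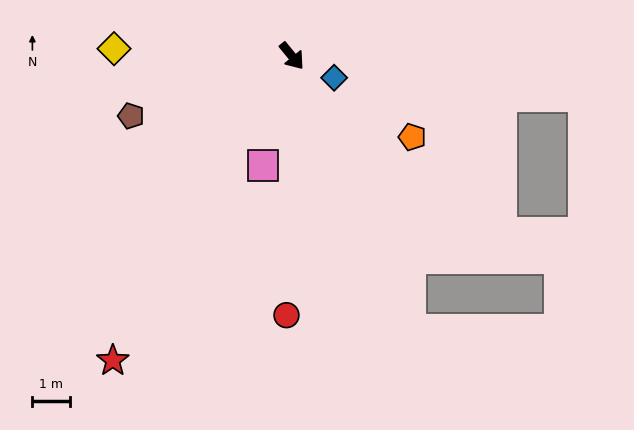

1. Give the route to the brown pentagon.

turn right 109°, forward 4.6 m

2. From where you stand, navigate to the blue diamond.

turn left 24°, forward 1.3 m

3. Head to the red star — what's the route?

turn right 70°, forward 9.5 m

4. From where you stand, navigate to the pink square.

turn right 54°, forward 3.0 m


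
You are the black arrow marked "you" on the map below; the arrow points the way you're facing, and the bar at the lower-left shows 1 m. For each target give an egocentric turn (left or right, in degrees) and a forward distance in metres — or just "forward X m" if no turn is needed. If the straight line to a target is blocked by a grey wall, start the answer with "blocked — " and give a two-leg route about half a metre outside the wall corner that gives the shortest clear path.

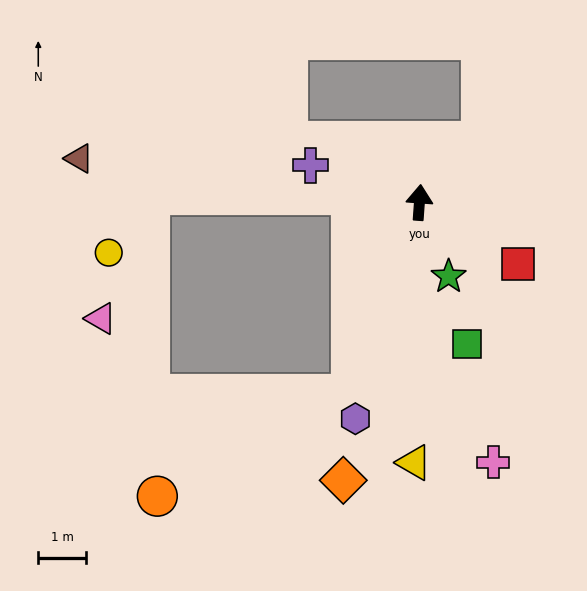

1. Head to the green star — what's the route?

turn right 154°, forward 1.7 m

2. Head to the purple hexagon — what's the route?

turn left 168°, forward 4.7 m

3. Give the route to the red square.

turn right 118°, forward 2.4 m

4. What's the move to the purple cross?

turn left 75°, forward 2.4 m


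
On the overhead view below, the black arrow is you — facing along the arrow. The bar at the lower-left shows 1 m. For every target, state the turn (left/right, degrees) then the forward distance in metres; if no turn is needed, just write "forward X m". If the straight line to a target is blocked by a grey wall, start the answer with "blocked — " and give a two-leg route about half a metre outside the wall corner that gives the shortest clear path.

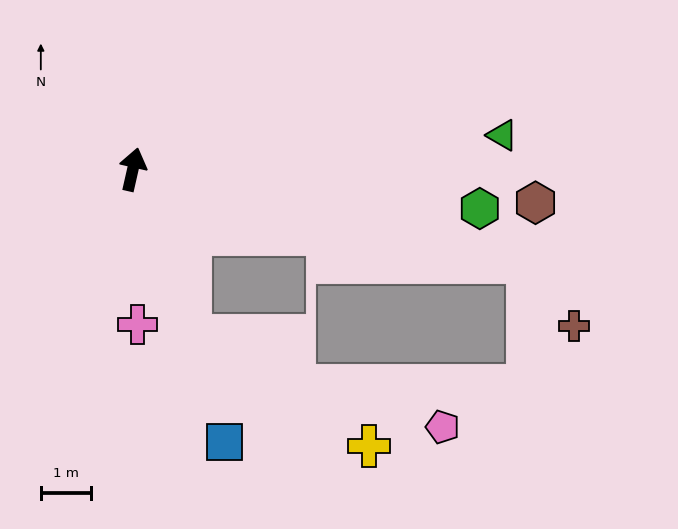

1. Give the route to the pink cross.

turn right 166°, forward 3.1 m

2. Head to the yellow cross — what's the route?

blocked — turn right 148°, forward 3.5 m, then turn left 39°, forward 4.2 m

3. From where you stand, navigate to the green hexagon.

turn right 84°, forward 7.0 m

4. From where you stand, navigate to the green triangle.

turn right 72°, forward 7.4 m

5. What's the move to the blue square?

turn right 149°, forward 5.8 m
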